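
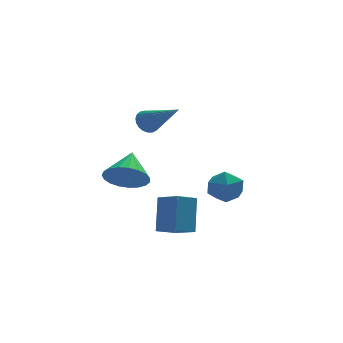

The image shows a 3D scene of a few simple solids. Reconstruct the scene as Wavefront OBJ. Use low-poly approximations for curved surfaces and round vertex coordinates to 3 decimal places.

v 0.276 -0.871 -2.138
v 1.071 -0.399 -2.168
v 0.909 -1.881 -1.232
v 1.704 -1.409 -1.262
v 0.972 -1.052 -0.825
v 0.58 -0.428 -1.384
v 1.4 -1.852 -2.016
v 1.008 -1.228 -2.575
v 1.766 -1.006 -2.093
v 1.501 -0.511 -1.357
v 0.479 -1.769 -2.043
v 0.214 -1.274 -1.307
v -2.223 -0.404 2.121
v -1.863 -0.542 1.636
v -1.157 -1.836 3.319
v -1.731 -0.351 1.747
v -1.685 -0.168 1.923
v -1.731 -0.027 2.134
v -1.862 0.049 2.342
v -2.056 0.047 2.512
v -2.279 -0.033 2.615
v -2.492 -0.177 2.632
v -2.658 -0.36 2.561
v -2.75 -0.551 2.414
v -2.75 -0.717 2.216
v -2.659 -0.828 2.002
v -2.493 -0.866 1.808
v -2.28 -0.824 1.669
v -2.057 -0.71 1.608
v -2.286 -2.638 -3.292
v -2.031 -1.712 -1.782
v -1.386 -2.225 -3.697
v -1.13 -1.299 -2.187
v -1.63 -3.601 -2.813
v -1.374 -2.675 -1.303
v -0.729 -3.188 -3.218
v -0.474 -2.262 -1.708
v -3.163 -0.495 -1.069
v -2.752 -1.146 -0.37
v -2.677 0.775 -0.171
v -2.42 -1.083 -0.64
v -2.217 -0.918 -0.984
v -2.177 -0.68 -1.343
v -2.308 -0.41 -1.654
v -2.587 -0.155 -1.864
v -2.965 0.042 -1.937
v -3.378 0.145 -1.859
v -3.754 0.138 -1.645
v -4.027 0.021 -1.331
v -4.151 -0.185 -0.972
v -4.105 -0.445 -0.629
v -3.895 -0.714 -0.362
v -3.559 -0.944 -0.218
v -3.155 -1.097 -0.22
f 1 12 6
f 1 6 2
f 1 2 8
f 1 8 11
f 1 11 12
f 2 6 10
f 6 12 5
f 12 11 3
f 11 8 7
f 8 2 9
f 4 10 5
f 4 5 3
f 4 3 7
f 4 7 9
f 4 9 10
f 5 10 6
f 3 5 12
f 7 3 11
f 9 7 8
f 10 9 2
f 14 13 16
f 14 16 15
f 16 13 17
f 16 17 15
f 17 13 18
f 17 18 15
f 18 13 19
f 18 19 15
f 19 13 20
f 19 20 15
f 20 13 21
f 20 21 15
f 21 13 22
f 21 22 15
f 22 13 23
f 22 23 15
f 23 13 24
f 23 24 15
f 24 13 25
f 24 25 15
f 25 13 26
f 25 26 15
f 26 13 27
f 26 27 15
f 27 13 28
f 27 28 15
f 28 13 29
f 28 29 15
f 29 13 14
f 29 14 15
f 31 33 30
f 34 31 30
f 30 33 32
f 32 34 30
f 31 37 33
f 35 31 34
f 35 37 31
f 33 37 32
f 36 34 32
f 32 37 36
f 36 35 34
f 37 35 36
f 39 38 41
f 39 41 40
f 41 38 42
f 41 42 40
f 42 38 43
f 42 43 40
f 43 38 44
f 43 44 40
f 44 38 45
f 44 45 40
f 45 38 46
f 45 46 40
f 46 38 47
f 46 47 40
f 47 38 48
f 47 48 40
f 48 38 49
f 48 49 40
f 49 38 50
f 49 50 40
f 50 38 51
f 50 51 40
f 51 38 52
f 51 52 40
f 52 38 53
f 52 53 40
f 53 38 54
f 53 54 40
f 54 38 39
f 54 39 40



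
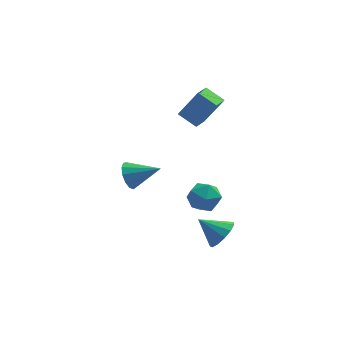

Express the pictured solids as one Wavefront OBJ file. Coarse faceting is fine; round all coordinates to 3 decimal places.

v -1.709 -0.273 -1.447
v -1.285 0.158 -2.206
v 0.069 -0.587 -0.633
v -1.383 0.552 -1.84
v -1.584 0.684 -1.349
v -1.825 0.512 -0.89
v -2.029 0.091 -0.607
v -2.131 -0.446 -0.591
v -2.099 -0.928 -0.847
v -1.943 -1.202 -1.294
v -1.712 -1.181 -1.789
v -1.481 -0.872 -2.175
v -1.321 -0.373 -2.331
v 2.23 2.892 0.363
v 1.19 3.564 1.016
v 2.767 4.127 -0.055
v 1.727 4.8 0.599
v 3.393 2.98 2.121
v 2.353 3.653 2.775
v 3.93 4.216 1.704
v 2.89 4.888 2.357
v 1.579 0.224 -3.818
v 2.531 0.798 -4.096
v 2.609 -1.098 -3.024
v 3.561 -0.524 -3.302
v 2.85 -0.104 -2.507
v 2.213 0.713 -2.998
v 2.927 -1.013 -4.122
v 2.29 -0.196 -4.613
v 3.364 0.034 -4.284
v 3.316 0.596 -3.286
v 1.824 -0.896 -3.834
v 1.776 -0.334 -2.836
v 3.399 -3.641 -4.041
v 3.835 -4.195 -3.251
v 2.081 -3.219 -3.019
v 4.049 -3.64 -3.204
v 4.056 -3.084 -3.424
v 3.855 -2.705 -3.839
v 3.508 -2.624 -4.319
v 3.127 -2.865 -4.711
v 2.832 -3.352 -4.89
v 2.717 -3.931 -4.799
v 2.818 -4.418 -4.469
v 3.104 -4.658 -4.002
v 3.483 -4.575 -3.548
f 2 1 4
f 2 4 3
f 4 1 5
f 4 5 3
f 5 1 6
f 5 6 3
f 6 1 7
f 6 7 3
f 7 1 8
f 7 8 3
f 8 1 9
f 8 9 3
f 9 1 10
f 9 10 3
f 10 1 11
f 10 11 3
f 11 1 12
f 11 12 3
f 12 1 13
f 12 13 3
f 13 1 2
f 13 2 3
f 15 17 14
f 18 15 14
f 14 17 16
f 16 18 14
f 15 21 17
f 19 15 18
f 19 21 15
f 17 21 16
f 20 18 16
f 16 21 20
f 20 19 18
f 21 19 20
f 22 33 27
f 22 27 23
f 22 23 29
f 22 29 32
f 22 32 33
f 23 27 31
f 27 33 26
f 33 32 24
f 32 29 28
f 29 23 30
f 25 31 26
f 25 26 24
f 25 24 28
f 25 28 30
f 25 30 31
f 26 31 27
f 24 26 33
f 28 24 32
f 30 28 29
f 31 30 23
f 35 34 37
f 35 37 36
f 37 34 38
f 37 38 36
f 38 34 39
f 38 39 36
f 39 34 40
f 39 40 36
f 40 34 41
f 40 41 36
f 41 34 42
f 41 42 36
f 42 34 43
f 42 43 36
f 43 34 44
f 43 44 36
f 44 34 45
f 44 45 36
f 45 34 46
f 45 46 36
f 46 34 35
f 46 35 36



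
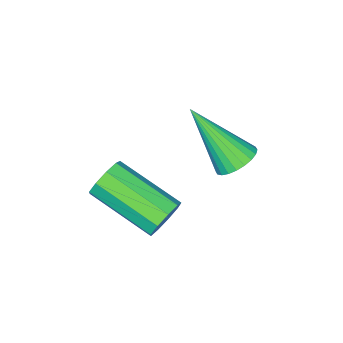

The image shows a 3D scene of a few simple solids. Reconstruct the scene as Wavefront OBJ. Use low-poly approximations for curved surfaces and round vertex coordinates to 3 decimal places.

v -3.591 -1.566 3.108
v -3.177 -1.932 2.746
v -3.329 -2.894 4.752
v -3.015 -1.764 2.855
v -2.94 -1.567 3.003
v -2.964 -1.369 3.166
v -3.084 -1.202 3.321
v -3.281 -1.09 3.443
v -3.526 -1.05 3.514
v -3.78 -1.089 3.523
v -4.006 -1.201 3.469
v -4.168 -1.368 3.36
v -4.243 -1.565 3.212
v -4.219 -1.763 3.049
v -4.099 -1.931 2.894
v -3.902 -2.043 2.772
v -3.657 -2.082 2.702
v -3.403 -2.043 2.692
v -0.687 -1.683 2.931
v -0.268 -1.83 2.484
v -0.133 -3.684 3.222
v -0.553 -3.537 3.669
v -0.065 -1.677 2.832
v 0.07 -3.531 3.57
v -0.153 -1.527 3.226
v -0.018 -3.38 3.964
v -0.491 -1.449 3.482
v -0.356 -3.303 4.22
v -0.921 -1.481 3.48
v -0.786 -3.335 4.218
v -1.242 -1.608 3.221
v -1.107 -3.462 3.959
v -1.303 -1.769 2.826
v -1.168 -3.623 3.565
v -1.076 -1.891 2.48
v -0.941 -3.745 3.219
v -0.667 -1.915 2.345
v -0.532 -3.769 3.084
f 2 1 4
f 2 4 3
f 4 1 5
f 4 5 3
f 5 1 6
f 5 6 3
f 6 1 7
f 6 7 3
f 7 1 8
f 7 8 3
f 8 1 9
f 8 9 3
f 9 1 10
f 9 10 3
f 10 1 11
f 10 11 3
f 11 1 12
f 11 12 3
f 12 1 13
f 12 13 3
f 13 1 14
f 13 14 3
f 14 1 15
f 14 15 3
f 15 1 16
f 15 16 3
f 16 1 17
f 16 17 3
f 17 1 18
f 17 18 3
f 18 1 2
f 18 2 3
f 20 19 23
f 20 23 21
f 21 23 24
f 21 24 22
f 23 19 25
f 23 25 24
f 24 25 26
f 24 26 22
f 25 19 27
f 25 27 26
f 26 27 28
f 26 28 22
f 27 19 29
f 27 29 28
f 28 29 30
f 28 30 22
f 29 19 31
f 29 31 30
f 30 31 32
f 30 32 22
f 31 19 33
f 31 33 32
f 32 33 34
f 32 34 22
f 33 19 35
f 33 35 34
f 34 35 36
f 34 36 22
f 35 19 37
f 35 37 36
f 36 37 38
f 36 38 22
f 37 19 20
f 37 20 38
f 38 20 21
f 38 21 22



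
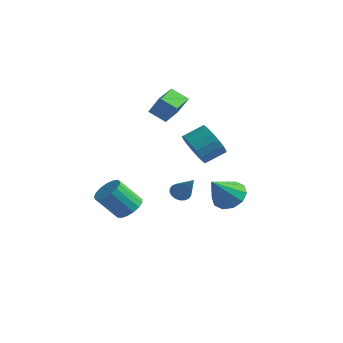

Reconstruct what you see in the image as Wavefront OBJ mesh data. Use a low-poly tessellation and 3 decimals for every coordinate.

v -3.426 2.525 2.591
v -4.367 2.215 3.194
v -3.775 3.932 2.771
v -4.716 3.621 3.374
v -2.684 2.559 3.766
v -3.625 2.248 4.369
v -3.033 3.965 3.946
v -3.974 3.655 4.549
v 0.037 0.638 2.158
v 0.79 -0.029 2.522
v 1.376 0.975 3.147
v 0.623 1.642 2.782
v 0.979 0.138 2.077
v 1.566 1.142 2.702
v 0.953 0.419 1.65
v 1.539 1.423 2.275
v 0.716 0.751 1.339
v 1.303 1.754 1.964
v 0.325 1.056 1.216
v 0.911 2.06 1.841
v -0.133 1.266 1.308
v 0.453 2.27 1.933
v -0.552 1.332 1.595
v 0.034 2.336 2.22
v -0.836 1.239 2.011
v -0.25 2.243 2.636
v -0.92 1.008 2.461
v -0.334 2.012 3.086
v -0.785 0.693 2.841
v -0.198 1.697 3.466
v -0.461 0.365 3.064
v 0.125 1.369 3.689
v -0.024 0.099 3.08
v 0.563 1.103 3.705
v 0.428 -0.043 2.884
v 1.014 0.961 3.509
v 2.701 -3.587 1.455
v 3.093 -3.729 1.067
v 3.859 -3.973 2.765
v 3.136 -3.481 1.102
v 3.092 -3.255 1.207
v 2.971 -3.094 1.362
v 2.797 -3.031 1.535
v 2.603 -3.078 1.692
v 2.429 -3.226 1.802
v 2.309 -3.445 1.844
v 2.266 -3.693 1.808
v 2.31 -3.919 1.703
v 2.431 -4.08 1.549
v 2.606 -4.143 1.376
v 2.799 -4.096 1.219
v 2.973 -3.948 1.108
v 0.729 2.76 -1.74
v 1.202 3.409 -1.096
v 0.631 1.36 -0.26
v 0.575 3.505 -1.046
v 0.006 3.317 -1.261
v -0.286 2.916 -1.66
v -0.192 2.455 -2.089
v 0.255 2.111 -2.385
v 0.882 2.015 -2.435
v 1.451 2.203 -2.219
v 1.743 2.604 -1.821
v 1.649 3.065 -1.392
v -1.344 -2.771 -1.234
v -0.572 -2.919 -0.886
v -1.343 -3.736 0.481
v -2.116 -3.589 0.134
v -0.682 -2.554 -0.73
v -1.453 -3.372 0.637
v -0.943 -2.239 -0.69
v -1.715 -3.057 0.678
v -1.297 -2.046 -0.774
v -2.069 -2.864 0.594
v -1.662 -2.019 -0.963
v -2.433 -2.837 0.404
v -1.953 -2.164 -1.215
v -2.725 -2.982 0.153
v -2.106 -2.449 -1.47
v -2.877 -3.266 -0.103
v -2.083 -2.807 -1.672
v -2.855 -3.624 -0.305
v -1.892 -3.157 -1.773
v -2.663 -3.974 -0.406
v -1.575 -3.419 -1.751
v -2.346 -4.236 -0.383
v -1.205 -3.532 -1.61
v -1.977 -4.349 -0.243
v -0.867 -3.471 -1.383
v -1.639 -4.289 -0.015
v -0.639 -3.25 -1.122
v -1.41 -4.067 0.246
f 2 4 1
f 5 2 1
f 1 4 3
f 3 5 1
f 2 8 4
f 6 2 5
f 6 8 2
f 4 8 3
f 7 5 3
f 3 8 7
f 7 6 5
f 8 6 7
f 10 9 13
f 10 13 11
f 11 13 14
f 11 14 12
f 13 9 15
f 13 15 14
f 14 15 16
f 14 16 12
f 15 9 17
f 15 17 16
f 16 17 18
f 16 18 12
f 17 9 19
f 17 19 18
f 18 19 20
f 18 20 12
f 19 9 21
f 19 21 20
f 20 21 22
f 20 22 12
f 21 9 23
f 21 23 22
f 22 23 24
f 22 24 12
f 23 9 25
f 23 25 24
f 24 25 26
f 24 26 12
f 25 9 27
f 25 27 26
f 26 27 28
f 26 28 12
f 27 9 29
f 27 29 28
f 28 29 30
f 28 30 12
f 29 9 31
f 29 31 30
f 30 31 32
f 30 32 12
f 31 9 33
f 31 33 32
f 32 33 34
f 32 34 12
f 33 9 35
f 33 35 34
f 34 35 36
f 34 36 12
f 35 9 10
f 35 10 36
f 36 10 11
f 36 11 12
f 38 37 40
f 38 40 39
f 40 37 41
f 40 41 39
f 41 37 42
f 41 42 39
f 42 37 43
f 42 43 39
f 43 37 44
f 43 44 39
f 44 37 45
f 44 45 39
f 45 37 46
f 45 46 39
f 46 37 47
f 46 47 39
f 47 37 48
f 47 48 39
f 48 37 49
f 48 49 39
f 49 37 50
f 49 50 39
f 50 37 51
f 50 51 39
f 51 37 52
f 51 52 39
f 52 37 38
f 52 38 39
f 54 53 56
f 54 56 55
f 56 53 57
f 56 57 55
f 57 53 58
f 57 58 55
f 58 53 59
f 58 59 55
f 59 53 60
f 59 60 55
f 60 53 61
f 60 61 55
f 61 53 62
f 61 62 55
f 62 53 63
f 62 63 55
f 63 53 64
f 63 64 55
f 64 53 54
f 64 54 55
f 66 65 69
f 66 69 67
f 67 69 70
f 67 70 68
f 69 65 71
f 69 71 70
f 70 71 72
f 70 72 68
f 71 65 73
f 71 73 72
f 72 73 74
f 72 74 68
f 73 65 75
f 73 75 74
f 74 75 76
f 74 76 68
f 75 65 77
f 75 77 76
f 76 77 78
f 76 78 68
f 77 65 79
f 77 79 78
f 78 79 80
f 78 80 68
f 79 65 81
f 79 81 80
f 80 81 82
f 80 82 68
f 81 65 83
f 81 83 82
f 82 83 84
f 82 84 68
f 83 65 85
f 83 85 84
f 84 85 86
f 84 86 68
f 85 65 87
f 85 87 86
f 86 87 88
f 86 88 68
f 87 65 89
f 87 89 88
f 88 89 90
f 88 90 68
f 89 65 91
f 89 91 90
f 90 91 92
f 90 92 68
f 91 65 66
f 91 66 92
f 92 66 67
f 92 67 68



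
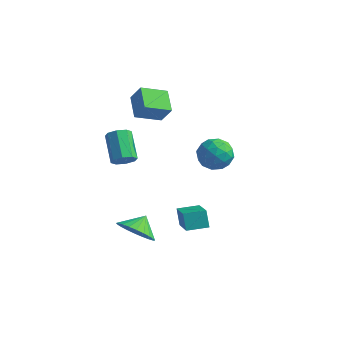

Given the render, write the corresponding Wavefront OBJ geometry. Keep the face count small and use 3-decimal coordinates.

v -0.416 2.875 1.051
v 0.458 3.309 0.895
v -0.238 2.031 -0.295
v 0.636 2.465 -0.451
v 0.528 1.828 0.296
v 0.417 2.35 1.129
v -0.197 2.99 -0.529
v -0.308 3.512 0.304
v 0.593 3.38 -0.082
v 1.041 2.662 0.428
v -0.821 2.678 0.172
v -0.373 1.96 0.682
v 0.005 3.166 1.091
v 0.215 2.174 -0.491
v 0.151 1.799 -0.052
v 0.665 2.054 -0.144
v -0.019 2.602 1.229
v 0.495 2.858 1.137
v 0.536 1.987 0.785
v -0.275 2.482 -0.537
v 0.239 2.738 -0.629
v -0.445 3.286 0.744
v 0.069 3.541 0.652
v -0.316 3.353 -0.185
v 0.598 3.463 0.425
v 0.703 2.967 -0.366
v 0.213 3.276 -0.411
v 0.148 3.583 0.078
v 0.862 3.041 0.725
v 0.967 2.545 -0.066
v 0.903 2.17 0.373
v 0.838 2.477 0.862
v 0.941 3.083 0.151
v -0.747 2.795 0.666
v -0.642 2.299 -0.125
v -0.618 2.863 -0.262
v -0.683 3.17 0.227
v -0.483 2.373 0.966
v -0.378 1.877 0.175
v 0.072 1.757 0.522
v 0.007 2.064 1.011
v -0.721 2.257 0.449
v -0.365 -3.726 -1.213
v 0.663 -3.741 -1.278
v -0.315 -2.894 -0.607
v 0.568 -3.508 -1.591
v 0.331 -3.307 -1.846
v -0.012 -3.171 -2.005
v -0.409 -3.118 -2.043
v -0.799 -3.159 -1.955
v -1.123 -3.285 -1.754
v -1.332 -3.479 -1.471
v -1.393 -3.71 -1.148
v -1.298 -3.944 -0.835
v -1.062 -4.144 -0.579
v -0.719 -4.281 -0.42
v -0.322 -4.333 -0.382
v 0.068 -4.293 -0.47
v 0.392 -4.166 -0.671
v 0.601 -3.973 -0.955
v -1.299 -3.177 3.155
v -0.853 -3.16 3.6
v -1.795 -2.207 4.509
v -2.241 -2.223 4.065
v -0.805 -2.805 3.278
v -1.747 -1.852 4.187
v -1.046 -2.668 2.883
v -1.989 -1.714 3.792
v -1.435 -2.829 2.649
v -2.378 -1.875 3.558
v -1.745 -3.193 2.711
v -2.687 -2.24 3.62
v -1.793 -3.548 3.033
v -2.735 -2.595 3.942
v -1.551 -3.686 3.428
v -2.494 -2.732 4.337
v -1.162 -3.525 3.662
v -2.105 -2.571 4.571
v 1.666 -3.106 -0.233
v 2.785 -4.353 0.784
v 1.302 -2.785 0.56
v 2.421 -4.032 1.578
v 2.439 -2.368 -0.178
v 3.558 -3.615 0.84
v 2.075 -2.047 0.616
v 3.194 -3.294 1.633
v -3.171 0.538 3.114
v -2.589 0.56 4.047
v -4.018 1.502 3.618
v -3.437 1.525 4.552
v -2.303 1.595 2.548
v -1.722 1.618 3.482
v -3.151 2.56 3.053
v -2.569 2.582 3.986
f 1 38 17
f 38 12 41
f 17 41 6
f 38 41 17
f 1 17 13
f 17 6 18
f 13 18 2
f 17 18 13
f 1 13 22
f 13 2 23
f 22 23 8
f 13 23 22
f 1 22 34
f 22 8 37
f 34 37 11
f 22 37 34
f 1 34 38
f 34 11 42
f 38 42 12
f 34 42 38
f 2 18 29
f 18 6 32
f 29 32 10
f 18 32 29
f 6 41 19
f 41 12 40
f 19 40 5
f 41 40 19
f 12 42 39
f 42 11 35
f 39 35 3
f 42 35 39
f 11 37 36
f 37 8 24
f 36 24 7
f 37 24 36
f 8 23 28
f 23 2 25
f 28 25 9
f 23 25 28
f 4 30 16
f 30 10 31
f 16 31 5
f 30 31 16
f 4 16 14
f 16 5 15
f 14 15 3
f 16 15 14
f 4 14 21
f 14 3 20
f 21 20 7
f 14 20 21
f 4 21 26
f 21 7 27
f 26 27 9
f 21 27 26
f 4 26 30
f 26 9 33
f 30 33 10
f 26 33 30
f 5 31 19
f 31 10 32
f 19 32 6
f 31 32 19
f 3 15 39
f 15 5 40
f 39 40 12
f 15 40 39
f 7 20 36
f 20 3 35
f 36 35 11
f 20 35 36
f 9 27 28
f 27 7 24
f 28 24 8
f 27 24 28
f 10 33 29
f 33 9 25
f 29 25 2
f 33 25 29
f 44 43 46
f 44 46 45
f 46 43 47
f 46 47 45
f 47 43 48
f 47 48 45
f 48 43 49
f 48 49 45
f 49 43 50
f 49 50 45
f 50 43 51
f 50 51 45
f 51 43 52
f 51 52 45
f 52 43 53
f 52 53 45
f 53 43 54
f 53 54 45
f 54 43 55
f 54 55 45
f 55 43 56
f 55 56 45
f 56 43 57
f 56 57 45
f 57 43 58
f 57 58 45
f 58 43 59
f 58 59 45
f 59 43 60
f 59 60 45
f 60 43 44
f 60 44 45
f 62 61 65
f 62 65 63
f 63 65 66
f 63 66 64
f 65 61 67
f 65 67 66
f 66 67 68
f 66 68 64
f 67 61 69
f 67 69 68
f 68 69 70
f 68 70 64
f 69 61 71
f 69 71 70
f 70 71 72
f 70 72 64
f 71 61 73
f 71 73 72
f 72 73 74
f 72 74 64
f 73 61 75
f 73 75 74
f 74 75 76
f 74 76 64
f 75 61 77
f 75 77 76
f 76 77 78
f 76 78 64
f 77 61 62
f 77 62 78
f 78 62 63
f 78 63 64
f 80 82 79
f 83 80 79
f 79 82 81
f 81 83 79
f 80 86 82
f 84 80 83
f 84 86 80
f 82 86 81
f 85 83 81
f 81 86 85
f 85 84 83
f 86 84 85
f 88 90 87
f 91 88 87
f 87 90 89
f 89 91 87
f 88 94 90
f 92 88 91
f 92 94 88
f 90 94 89
f 93 91 89
f 89 94 93
f 93 92 91
f 94 92 93



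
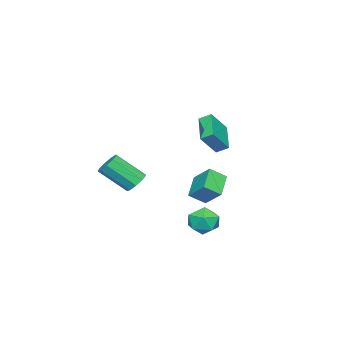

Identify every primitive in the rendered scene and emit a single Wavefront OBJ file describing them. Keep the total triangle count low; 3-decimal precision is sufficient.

v 2.048 2.708 1.993
v 2.353 3.787 2.928
v 1.459 3.414 1.371
v 1.764 4.493 2.306
v 3.296 3.047 1.194
v 3.601 4.126 2.129
v 2.707 3.753 0.572
v 3.012 4.832 1.507
v -0.394 -2.195 -0.168
v 0.031 -2.556 -0.727
v 0.64 -4.065 0.708
v 0.214 -3.705 1.268
v 0.335 -2.19 -0.471
v 0.944 -3.699 0.964
v 0.298 -1.826 -0.073
v 0.906 -3.336 1.362
v -0.063 -1.635 0.281
v 0.545 -3.145 1.716
v -0.579 -1.707 0.425
v 0.029 -3.216 1.86
v -1.009 -2.006 0.291
v -0.4 -3.516 1.727
v -1.151 -2.395 -0.057
v -0.542 -3.904 1.379
v -0.938 -2.689 -0.457
v -0.33 -4.199 0.979
v -0.472 -2.753 -0.722
v 0.137 -4.263 0.714
v 2.14 3.971 -0.301
v 2.858 4.638 -0.176
v 3.182 2.982 -1.004
v 3.9 3.649 -0.879
v 3.517 3.183 -0.096
v 2.873 3.794 0.338
v 3.167 3.826 -1.518
v 2.523 4.437 -1.084
v 3.493 4.549 -0.928
v 3.709 4.152 -0.049
v 2.331 3.468 -1.131
v 2.547 3.071 -0.252
v -4.488 0.449 2.859
v -4.677 1.147 3.265
v -2.938 1.388 1.966
v -3.128 2.086 2.372
v -3.492 -0.006 4.108
v -3.682 0.692 4.514
v -1.943 0.933 3.215
v -2.132 1.631 3.621
f 2 4 1
f 5 2 1
f 1 4 3
f 3 5 1
f 2 8 4
f 6 2 5
f 6 8 2
f 4 8 3
f 7 5 3
f 3 8 7
f 7 6 5
f 8 6 7
f 10 9 13
f 10 13 11
f 11 13 14
f 11 14 12
f 13 9 15
f 13 15 14
f 14 15 16
f 14 16 12
f 15 9 17
f 15 17 16
f 16 17 18
f 16 18 12
f 17 9 19
f 17 19 18
f 18 19 20
f 18 20 12
f 19 9 21
f 19 21 20
f 20 21 22
f 20 22 12
f 21 9 23
f 21 23 22
f 22 23 24
f 22 24 12
f 23 9 25
f 23 25 24
f 24 25 26
f 24 26 12
f 25 9 27
f 25 27 26
f 26 27 28
f 26 28 12
f 27 9 10
f 27 10 28
f 28 10 11
f 28 11 12
f 29 40 34
f 29 34 30
f 29 30 36
f 29 36 39
f 29 39 40
f 30 34 38
f 34 40 33
f 40 39 31
f 39 36 35
f 36 30 37
f 32 38 33
f 32 33 31
f 32 31 35
f 32 35 37
f 32 37 38
f 33 38 34
f 31 33 40
f 35 31 39
f 37 35 36
f 38 37 30
f 42 44 41
f 45 42 41
f 41 44 43
f 43 45 41
f 42 48 44
f 46 42 45
f 46 48 42
f 44 48 43
f 47 45 43
f 43 48 47
f 47 46 45
f 48 46 47



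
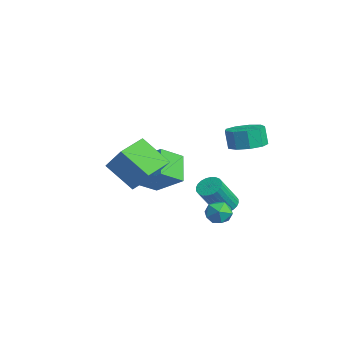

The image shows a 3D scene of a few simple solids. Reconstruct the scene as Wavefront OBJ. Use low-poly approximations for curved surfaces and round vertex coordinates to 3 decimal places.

v -3.546 0.641 -3.168
v -3.17 -0.649 -2.376
v -4.834 1.005 -1.965
v -4.458 -0.285 -1.172
v -2.242 1.685 -2.088
v -1.866 0.395 -1.295
v -3.53 2.049 -0.884
v -3.154 0.759 -0.092
v 2.703 2.509 -2.845
v 3.148 2.565 -2.197
v 2.132 1.475 -2.363
v 2.577 1.531 -1.715
v 2.021 2.071 -1.859
v 2.374 2.71 -2.157
v 2.906 1.33 -2.403
v 3.259 1.969 -2.701
v 3.274 1.836 -1.924
v 2.727 2.294 -1.587
v 2.553 1.746 -2.973
v 2.006 2.204 -2.636
v -1.467 3.682 -3.626
v -0.787 3.88 -3.759
v -0.154 2.795 -2.126
v -0.833 2.598 -1.994
v -0.872 4.087 -3.588
v -0.239 3.002 -1.956
v -1.048 4.232 -3.424
v -0.414 3.147 -1.791
v -1.287 4.293 -3.29
v -0.653 3.208 -1.658
v -1.554 4.262 -3.208
v -0.92 3.177 -1.575
v -1.807 4.142 -3.189
v -1.173 3.057 -1.556
v -2.009 3.952 -3.237
v -1.375 2.867 -1.604
v -2.128 3.722 -3.344
v -1.494 2.637 -1.711
v -2.146 3.485 -3.494
v -1.513 2.4 -1.861
v -2.061 3.278 -3.664
v -1.428 2.193 -2.032
v -1.886 3.133 -3.829
v -1.252 2.048 -2.196
v -1.647 3.072 -3.962
v -1.013 1.987 -2.33
v -1.38 3.103 -4.045
v -0.746 2.018 -2.412
v -1.127 3.223 -4.064
v -0.493 2.138 -2.431
v -0.925 3.413 -4.016
v -0.291 2.328 -2.383
v -0.806 3.643 -3.909
v -0.172 2.558 -2.276
v -0.488 -0.337 -0.803
v -1.511 -1.424 0.512
v 0.957 0.078 0.664
v -0.067 -1.01 1.979
v 0.327 -1.63 -1.239
v -0.697 -2.718 0.076
v 1.771 -1.216 0.228
v 0.748 -2.303 1.543
v 2.491 3.501 1.959
v 3.1 2.735 2.01
v 2.879 2.633 3.093
v 2.269 3.399 3.041
v 3.434 3.303 2.133
v 3.213 3.201 3.215
v 3.328 3.964 2.173
v 3.106 3.861 3.256
v 2.829 4.408 2.113
v 2.608 4.305 3.196
v 2.172 4.428 1.981
v 1.951 4.325 3.064
v 1.664 4.014 1.838
v 1.443 3.912 2.921
v 1.543 3.361 1.752
v 1.322 3.258 2.835
v 1.865 2.773 1.762
v 1.644 2.67 2.845
v 2.48 2.526 1.864
v 2.259 2.423 2.947
f 2 4 1
f 5 2 1
f 1 4 3
f 3 5 1
f 2 8 4
f 6 2 5
f 6 8 2
f 4 8 3
f 7 5 3
f 3 8 7
f 7 6 5
f 8 6 7
f 9 20 14
f 9 14 10
f 9 10 16
f 9 16 19
f 9 19 20
f 10 14 18
f 14 20 13
f 20 19 11
f 19 16 15
f 16 10 17
f 12 18 13
f 12 13 11
f 12 11 15
f 12 15 17
f 12 17 18
f 13 18 14
f 11 13 20
f 15 11 19
f 17 15 16
f 18 17 10
f 22 21 25
f 22 25 23
f 23 25 26
f 23 26 24
f 25 21 27
f 25 27 26
f 26 27 28
f 26 28 24
f 27 21 29
f 27 29 28
f 28 29 30
f 28 30 24
f 29 21 31
f 29 31 30
f 30 31 32
f 30 32 24
f 31 21 33
f 31 33 32
f 32 33 34
f 32 34 24
f 33 21 35
f 33 35 34
f 34 35 36
f 34 36 24
f 35 21 37
f 35 37 36
f 36 37 38
f 36 38 24
f 37 21 39
f 37 39 38
f 38 39 40
f 38 40 24
f 39 21 41
f 39 41 40
f 40 41 42
f 40 42 24
f 41 21 43
f 41 43 42
f 42 43 44
f 42 44 24
f 43 21 45
f 43 45 44
f 44 45 46
f 44 46 24
f 45 21 47
f 45 47 46
f 46 47 48
f 46 48 24
f 47 21 49
f 47 49 48
f 48 49 50
f 48 50 24
f 49 21 51
f 49 51 50
f 50 51 52
f 50 52 24
f 51 21 53
f 51 53 52
f 52 53 54
f 52 54 24
f 53 21 22
f 53 22 54
f 54 22 23
f 54 23 24
f 56 58 55
f 59 56 55
f 55 58 57
f 57 59 55
f 56 62 58
f 60 56 59
f 60 62 56
f 58 62 57
f 61 59 57
f 57 62 61
f 61 60 59
f 62 60 61
f 64 63 67
f 64 67 65
f 65 67 68
f 65 68 66
f 67 63 69
f 67 69 68
f 68 69 70
f 68 70 66
f 69 63 71
f 69 71 70
f 70 71 72
f 70 72 66
f 71 63 73
f 71 73 72
f 72 73 74
f 72 74 66
f 73 63 75
f 73 75 74
f 74 75 76
f 74 76 66
f 75 63 77
f 75 77 76
f 76 77 78
f 76 78 66
f 77 63 79
f 77 79 78
f 78 79 80
f 78 80 66
f 79 63 81
f 79 81 80
f 80 81 82
f 80 82 66
f 81 63 64
f 81 64 82
f 82 64 65
f 82 65 66



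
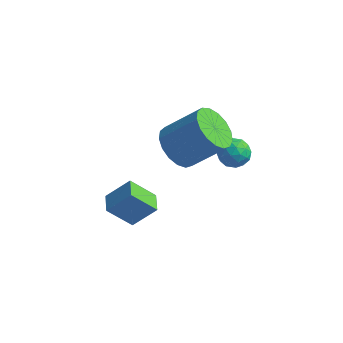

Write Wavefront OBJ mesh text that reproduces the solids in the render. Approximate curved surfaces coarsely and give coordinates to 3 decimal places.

v 3.268 0.771 1.528
v 3.719 0.186 1.631
v 2.341 0.134 1.969
v 2.792 -0.451 2.072
v 2.873 0.16 2.492
v 3.445 0.554 2.22
v 2.615 -0.234 1.38
v 3.187 0.16 1.108
v 3.316 -0.435 1.539
v 3.475 -0.192 2.227
v 2.585 0.512 1.373
v 2.744 0.755 2.061
v 3.575 0.535 1.541
v 2.485 -0.215 2.059
v 2.532 0.145 2.306
v 2.798 -0.199 2.367
v 3.414 0.751 1.887
v 3.679 0.407 1.948
v 3.182 0.392 2.454
v 2.381 -0.087 1.652
v 2.646 -0.431 1.713
v 3.262 0.519 1.233
v 3.528 0.175 1.294
v 2.878 -0.072 1.146
v 3.603 -0.175 1.548
v 3.058 -0.549 1.806
v 2.954 -0.422 1.4
v 3.29 -0.19 1.24
v 3.697 -0.032 1.952
v 3.152 -0.406 2.211
v 3.199 -0.047 2.458
v 3.536 0.185 2.298
v 3.459 -0.397 1.898
v 2.908 0.726 1.389
v 2.363 0.352 1.648
v 2.524 0.135 1.302
v 2.861 0.367 1.142
v 3.002 0.869 1.794
v 2.457 0.495 2.052
v 2.77 0.51 2.36
v 3.106 0.742 2.2
v 2.601 0.717 1.702
v -1.197 -2.998 -1.27
v -0.329 -2.452 -0.274
v -1.68 -2.18 -1.297
v -0.811 -1.634 -0.301
v -0.269 -2.486 -2.359
v 0.6 -1.94 -1.363
v -0.751 -1.668 -2.386
v 0.117 -1.122 -1.39
v 1.003 -0.945 2.263
v 1.679 -0.676 1.479
v 3.053 -0.067 2.872
v 2.377 -0.335 3.657
v 1.408 -0.249 1.559
v 2.783 0.361 2.952
v 1.045 0.019 1.8
v 2.419 0.629 3.194
v 0.671 0.066 2.148
v 2.046 0.676 3.541
v 0.374 -0.118 2.522
v 1.749 0.491 3.915
v 0.221 -0.492 2.836
v 1.595 0.117 4.23
v 0.247 -0.97 3.02
v 1.621 -0.36 4.413
v 0.446 -1.441 3.03
v 1.82 -0.832 4.423
v 0.772 -1.799 2.864
v 2.147 -1.19 4.258
v 1.152 -1.962 2.561
v 2.526 -1.352 3.955
v 1.497 -1.891 2.19
v 2.872 -1.281 3.583
v 1.729 -1.603 1.835
v 3.104 -0.994 3.228
v 1.795 -1.165 1.578
v 3.169 -0.555 2.972
f 1 38 17
f 38 12 41
f 17 41 6
f 38 41 17
f 1 17 13
f 17 6 18
f 13 18 2
f 17 18 13
f 1 13 22
f 13 2 23
f 22 23 8
f 13 23 22
f 1 22 34
f 22 8 37
f 34 37 11
f 22 37 34
f 1 34 38
f 34 11 42
f 38 42 12
f 34 42 38
f 2 18 29
f 18 6 32
f 29 32 10
f 18 32 29
f 6 41 19
f 41 12 40
f 19 40 5
f 41 40 19
f 12 42 39
f 42 11 35
f 39 35 3
f 42 35 39
f 11 37 36
f 37 8 24
f 36 24 7
f 37 24 36
f 8 23 28
f 23 2 25
f 28 25 9
f 23 25 28
f 4 30 16
f 30 10 31
f 16 31 5
f 30 31 16
f 4 16 14
f 16 5 15
f 14 15 3
f 16 15 14
f 4 14 21
f 14 3 20
f 21 20 7
f 14 20 21
f 4 21 26
f 21 7 27
f 26 27 9
f 21 27 26
f 4 26 30
f 26 9 33
f 30 33 10
f 26 33 30
f 5 31 19
f 31 10 32
f 19 32 6
f 31 32 19
f 3 15 39
f 15 5 40
f 39 40 12
f 15 40 39
f 7 20 36
f 20 3 35
f 36 35 11
f 20 35 36
f 9 27 28
f 27 7 24
f 28 24 8
f 27 24 28
f 10 33 29
f 33 9 25
f 29 25 2
f 33 25 29
f 44 46 43
f 47 44 43
f 43 46 45
f 45 47 43
f 44 50 46
f 48 44 47
f 48 50 44
f 46 50 45
f 49 47 45
f 45 50 49
f 49 48 47
f 50 48 49
f 52 51 55
f 52 55 53
f 53 55 56
f 53 56 54
f 55 51 57
f 55 57 56
f 56 57 58
f 56 58 54
f 57 51 59
f 57 59 58
f 58 59 60
f 58 60 54
f 59 51 61
f 59 61 60
f 60 61 62
f 60 62 54
f 61 51 63
f 61 63 62
f 62 63 64
f 62 64 54
f 63 51 65
f 63 65 64
f 64 65 66
f 64 66 54
f 65 51 67
f 65 67 66
f 66 67 68
f 66 68 54
f 67 51 69
f 67 69 68
f 68 69 70
f 68 70 54
f 69 51 71
f 69 71 70
f 70 71 72
f 70 72 54
f 71 51 73
f 71 73 72
f 72 73 74
f 72 74 54
f 73 51 75
f 73 75 74
f 74 75 76
f 74 76 54
f 75 51 77
f 75 77 76
f 76 77 78
f 76 78 54
f 77 51 52
f 77 52 78
f 78 52 53
f 78 53 54



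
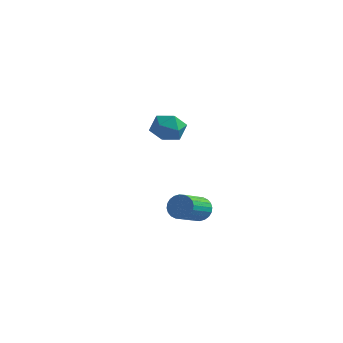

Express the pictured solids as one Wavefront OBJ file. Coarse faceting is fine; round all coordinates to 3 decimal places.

v 4.004 -2.654 1.15
v 4.285 -2.446 1.662
v 4.257 -3.738 2.202
v 3.976 -3.946 1.69
v 4.052 -2.417 1.721
v 4.024 -3.708 2.26
v 3.812 -2.423 1.693
v 3.784 -3.715 2.232
v 3.601 -2.465 1.582
v 3.573 -3.757 2.121
v 3.451 -2.536 1.405
v 3.423 -3.827 1.945
v 3.386 -2.624 1.19
v 3.358 -3.916 1.729
v 3.415 -2.717 0.968
v 3.387 -4.009 1.508
v 3.533 -2.801 0.775
v 3.505 -4.092 1.314
v 3.723 -2.862 0.638
v 3.695 -4.154 1.178
v 3.956 -2.892 0.58
v 3.928 -4.183 1.119
v 4.196 -2.885 0.608
v 4.168 -4.177 1.147
v 4.407 -2.843 0.719
v 4.379 -4.135 1.258
v 4.557 -2.773 0.895
v 4.529 -4.064 1.435
v 4.622 -2.684 1.111
v 4.594 -3.976 1.65
v 4.593 -2.591 1.332
v 4.565 -3.883 1.872
v 4.475 -2.508 1.526
v 4.447 -3.799 2.065
v -0.672 2.702 3.113
v 0.015 2.491 3.608
v -1.235 1.429 3.352
v -0.548 1.218 3.847
v -1.117 1.821 4.123
v -0.768 2.607 3.975
v -0.452 1.313 2.985
v -0.103 2.099 2.837
v 0.151 1.632 3.53
v -0.26 1.946 4.232
v -0.96 1.974 2.728
v -1.371 2.288 3.43
f 2 1 5
f 2 5 3
f 3 5 6
f 3 6 4
f 5 1 7
f 5 7 6
f 6 7 8
f 6 8 4
f 7 1 9
f 7 9 8
f 8 9 10
f 8 10 4
f 9 1 11
f 9 11 10
f 10 11 12
f 10 12 4
f 11 1 13
f 11 13 12
f 12 13 14
f 12 14 4
f 13 1 15
f 13 15 14
f 14 15 16
f 14 16 4
f 15 1 17
f 15 17 16
f 16 17 18
f 16 18 4
f 17 1 19
f 17 19 18
f 18 19 20
f 18 20 4
f 19 1 21
f 19 21 20
f 20 21 22
f 20 22 4
f 21 1 23
f 21 23 22
f 22 23 24
f 22 24 4
f 23 1 25
f 23 25 24
f 24 25 26
f 24 26 4
f 25 1 27
f 25 27 26
f 26 27 28
f 26 28 4
f 27 1 29
f 27 29 28
f 28 29 30
f 28 30 4
f 29 1 31
f 29 31 30
f 30 31 32
f 30 32 4
f 31 1 33
f 31 33 32
f 32 33 34
f 32 34 4
f 33 1 2
f 33 2 34
f 34 2 3
f 34 3 4
f 35 46 40
f 35 40 36
f 35 36 42
f 35 42 45
f 35 45 46
f 36 40 44
f 40 46 39
f 46 45 37
f 45 42 41
f 42 36 43
f 38 44 39
f 38 39 37
f 38 37 41
f 38 41 43
f 38 43 44
f 39 44 40
f 37 39 46
f 41 37 45
f 43 41 42
f 44 43 36



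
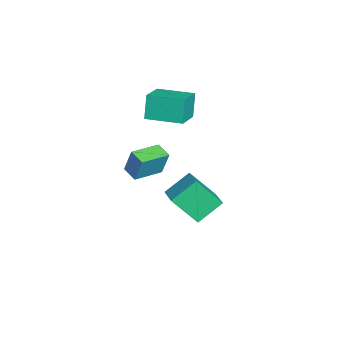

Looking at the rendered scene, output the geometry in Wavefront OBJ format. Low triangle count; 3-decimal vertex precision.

v 3.401 -3.716 0.817
v 3.605 -3.322 2.302
v 2.289 -2.379 0.615
v 2.493 -1.985 2.1
v 4.147 -3.135 0.56
v 4.351 -2.741 2.045
v 3.035 -1.798 0.358
v 3.239 -1.404 1.843
v -4.107 -2.475 0.093
v -4.634 -2.374 1.643
v -3.521 -0.366 0.155
v -4.048 -0.265 1.705
v -2.372 -2.975 0.715
v -2.899 -2.874 2.265
v -1.786 -0.866 0.777
v -2.313 -0.765 2.327
v -0.401 -1.804 -3.853
v -1.094 -0.489 -2.752
v -0.234 -0.357 -5.475
v -0.927 0.958 -4.374
v 1.207 -1.398 -3.326
v 0.514 -0.083 -2.225
v 1.374 0.049 -4.948
v 0.681 1.364 -3.847
f 2 4 1
f 5 2 1
f 1 4 3
f 3 5 1
f 2 8 4
f 6 2 5
f 6 8 2
f 4 8 3
f 7 5 3
f 3 8 7
f 7 6 5
f 8 6 7
f 10 12 9
f 13 10 9
f 9 12 11
f 11 13 9
f 10 16 12
f 14 10 13
f 14 16 10
f 12 16 11
f 15 13 11
f 11 16 15
f 15 14 13
f 16 14 15
f 18 20 17
f 21 18 17
f 17 20 19
f 19 21 17
f 18 24 20
f 22 18 21
f 22 24 18
f 20 24 19
f 23 21 19
f 19 24 23
f 23 22 21
f 24 22 23



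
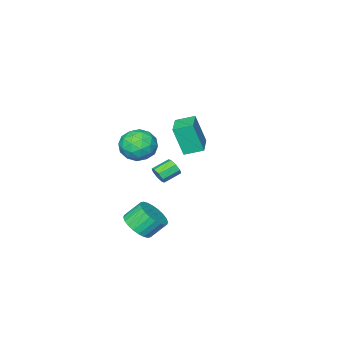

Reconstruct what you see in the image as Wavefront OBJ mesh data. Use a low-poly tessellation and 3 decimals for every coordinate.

v -0.242 -1.66 0.905
v 0.747 -1.409 0.408
v 0.553 -3.071 1.772
v 1.542 -2.82 1.275
v 1.108 -2.124 2.061
v 0.617 -1.252 1.525
v 0.683 -3.228 0.655
v 0.192 -2.356 0.119
v 1.319 -2.378 0.253
v 1.582 -1.695 1.122
v -0.282 -2.785 1.058
v -0.019 -2.102 1.927
v 0.183 -1.41 0.58
v 1.117 -3.07 1.6
v 0.862 -2.661 2.062
v 1.444 -2.513 1.77
v 0.106 -1.318 1.237
v 0.688 -1.171 0.944
v 0.9 -1.591 1.916
v 0.612 -3.309 1.236
v 1.194 -3.162 0.943
v -0.144 -1.967 0.41
v 0.438 -1.819 0.118
v 0.4 -2.889 0.264
v 1.101 -1.832 0.197
v 1.568 -2.662 0.707
v 1.063 -2.902 0.343
v 0.774 -2.389 0.028
v 1.255 -1.431 0.708
v 1.722 -2.261 1.218
v 1.467 -1.852 1.68
v 1.178 -1.339 1.365
v 1.591 -2.001 0.617
v -0.422 -2.219 0.962
v 0.045 -3.049 1.472
v 0.122 -3.141 0.815
v -0.167 -2.628 0.5
v -0.268 -1.818 1.473
v 0.199 -2.648 1.983
v 0.526 -2.091 2.152
v 0.237 -1.578 1.837
v -0.291 -2.479 1.563
v 3.515 1.083 -2.514
v 4.078 0.636 -1.832
v 3.347 1.131 -0.905
v 2.785 1.577 -1.586
v 4.26 0.975 -1.87
v 3.529 1.47 -0.943
v 4.328 1.33 -2.006
v 3.598 1.825 -1.078
v 4.273 1.647 -2.218
v 3.542 2.142 -1.291
v 4.102 1.879 -2.476
v 3.372 2.374 -1.549
v 3.842 1.989 -2.74
v 3.112 2.484 -1.813
v 3.532 1.961 -2.969
v 2.802 2.456 -2.042
v 3.22 1.8 -3.129
v 2.49 2.295 -2.201
v 2.953 1.529 -3.195
v 2.222 2.024 -2.268
v 2.771 1.19 -3.157
v 2.04 1.685 -2.23
v 2.702 0.835 -3.022
v 1.972 1.33 -2.094
v 2.758 0.518 -2.809
v 2.027 1.013 -1.882
v 2.928 0.286 -2.551
v 2.198 0.781 -1.624
v 3.188 0.176 -2.287
v 2.458 0.671 -1.36
v 3.498 0.204 -2.058
v 2.768 0.699 -1.131
v 3.81 0.365 -1.899
v 3.08 0.86 -0.971
v 3.834 3.141 2.396
v 4.059 3.471 2.76
v 3.112 3.669 3.167
v 2.886 3.339 2.804
v 3.951 3.668 2.413
v 3.004 3.866 2.82
v 3.774 3.556 2.056
v 2.827 3.754 2.463
v 3.632 3.201 1.899
v 2.685 3.399 2.306
v 3.608 2.811 2.033
v 2.661 3.009 2.44
v 3.716 2.614 2.38
v 2.769 2.812 2.787
v 3.893 2.726 2.737
v 2.946 2.924 3.144
v 4.035 3.081 2.894
v 3.088 3.279 3.301
v -3.815 -3.42 -1.064
v -3.476 -3.968 0.808
v -4.619 -2.627 -0.686
v -4.28 -3.176 1.186
v -2.66 -2.304 -0.946
v -2.321 -2.853 0.926
v -3.464 -1.512 -0.568
v -3.125 -2.06 1.304
f 1 38 17
f 38 12 41
f 17 41 6
f 38 41 17
f 1 17 13
f 17 6 18
f 13 18 2
f 17 18 13
f 1 13 22
f 13 2 23
f 22 23 8
f 13 23 22
f 1 22 34
f 22 8 37
f 34 37 11
f 22 37 34
f 1 34 38
f 34 11 42
f 38 42 12
f 34 42 38
f 2 18 29
f 18 6 32
f 29 32 10
f 18 32 29
f 6 41 19
f 41 12 40
f 19 40 5
f 41 40 19
f 12 42 39
f 42 11 35
f 39 35 3
f 42 35 39
f 11 37 36
f 37 8 24
f 36 24 7
f 37 24 36
f 8 23 28
f 23 2 25
f 28 25 9
f 23 25 28
f 4 30 16
f 30 10 31
f 16 31 5
f 30 31 16
f 4 16 14
f 16 5 15
f 14 15 3
f 16 15 14
f 4 14 21
f 14 3 20
f 21 20 7
f 14 20 21
f 4 21 26
f 21 7 27
f 26 27 9
f 21 27 26
f 4 26 30
f 26 9 33
f 30 33 10
f 26 33 30
f 5 31 19
f 31 10 32
f 19 32 6
f 31 32 19
f 3 15 39
f 15 5 40
f 39 40 12
f 15 40 39
f 7 20 36
f 20 3 35
f 36 35 11
f 20 35 36
f 9 27 28
f 27 7 24
f 28 24 8
f 27 24 28
f 10 33 29
f 33 9 25
f 29 25 2
f 33 25 29
f 44 43 47
f 44 47 45
f 45 47 48
f 45 48 46
f 47 43 49
f 47 49 48
f 48 49 50
f 48 50 46
f 49 43 51
f 49 51 50
f 50 51 52
f 50 52 46
f 51 43 53
f 51 53 52
f 52 53 54
f 52 54 46
f 53 43 55
f 53 55 54
f 54 55 56
f 54 56 46
f 55 43 57
f 55 57 56
f 56 57 58
f 56 58 46
f 57 43 59
f 57 59 58
f 58 59 60
f 58 60 46
f 59 43 61
f 59 61 60
f 60 61 62
f 60 62 46
f 61 43 63
f 61 63 62
f 62 63 64
f 62 64 46
f 63 43 65
f 63 65 64
f 64 65 66
f 64 66 46
f 65 43 67
f 65 67 66
f 66 67 68
f 66 68 46
f 67 43 69
f 67 69 68
f 68 69 70
f 68 70 46
f 69 43 71
f 69 71 70
f 70 71 72
f 70 72 46
f 71 43 73
f 71 73 72
f 72 73 74
f 72 74 46
f 73 43 75
f 73 75 74
f 74 75 76
f 74 76 46
f 75 43 44
f 75 44 76
f 76 44 45
f 76 45 46
f 78 77 81
f 78 81 79
f 79 81 82
f 79 82 80
f 81 77 83
f 81 83 82
f 82 83 84
f 82 84 80
f 83 77 85
f 83 85 84
f 84 85 86
f 84 86 80
f 85 77 87
f 85 87 86
f 86 87 88
f 86 88 80
f 87 77 89
f 87 89 88
f 88 89 90
f 88 90 80
f 89 77 91
f 89 91 90
f 90 91 92
f 90 92 80
f 91 77 93
f 91 93 92
f 92 93 94
f 92 94 80
f 93 77 78
f 93 78 94
f 94 78 79
f 94 79 80
f 96 98 95
f 99 96 95
f 95 98 97
f 97 99 95
f 96 102 98
f 100 96 99
f 100 102 96
f 98 102 97
f 101 99 97
f 97 102 101
f 101 100 99
f 102 100 101



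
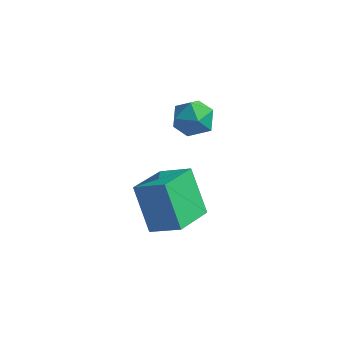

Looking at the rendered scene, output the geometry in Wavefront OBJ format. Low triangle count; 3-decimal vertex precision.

v -0.924 -1.742 0.047
v 0.353 -1.67 0.731
v -0.75 0.067 -0.471
v 0.527 0.14 0.213
v 0.053 -2.34 -1.713
v 1.33 -2.267 -1.029
v 0.227 -0.53 -2.231
v 1.504 -0.458 -1.547
v -0.293 0.444 3.383
v 0.36 1.079 3.462
v 0.68 -0.479 2.758
v 1.333 0.156 2.837
v 0.998 -0.251 3.584
v 0.396 0.32 3.971
v 0.644 0.28 2.249
v 0.042 0.851 2.636
v 0.939 0.978 2.762
v 1.158 0.65 3.587
v -0.118 -0.05 2.633
v 0.101 -0.378 3.458
f 2 4 1
f 5 2 1
f 1 4 3
f 3 5 1
f 2 8 4
f 6 2 5
f 6 8 2
f 4 8 3
f 7 5 3
f 3 8 7
f 7 6 5
f 8 6 7
f 9 20 14
f 9 14 10
f 9 10 16
f 9 16 19
f 9 19 20
f 10 14 18
f 14 20 13
f 20 19 11
f 19 16 15
f 16 10 17
f 12 18 13
f 12 13 11
f 12 11 15
f 12 15 17
f 12 17 18
f 13 18 14
f 11 13 20
f 15 11 19
f 17 15 16
f 18 17 10



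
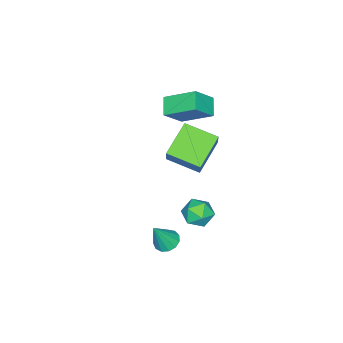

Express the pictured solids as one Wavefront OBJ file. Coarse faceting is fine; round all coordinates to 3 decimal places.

v -1.874 -3.235 3.62
v -2.264 -1.547 4.6
v -2.946 -2.834 2.503
v -3.336 -1.147 3.482
v -1.044 -2.693 3.018
v -1.434 -1.006 3.997
v -2.116 -2.293 1.9
v -2.506 -0.605 2.88
v -3.019 -2.716 0.391
v -2.258 -2.202 1.701
v -3.384 -0.88 -0.118
v -2.623 -0.366 1.192
v -1.197 -2.654 -0.692
v -0.436 -2.14 0.618
v -1.562 -0.818 -1.201
v -0.801 -0.304 0.109
v 2.736 -0.05 -2.99
v 3.247 0.429 -3.155
v 3.504 -0.33 -1.43
v 2.95 0.637 -2.972
v 2.586 0.626 -2.794
v 2.269 0.401 -2.679
v 2.1 0.032 -2.662
v 2.134 -0.363 -2.749
v 2.358 -0.658 -2.912
v 2.703 -0.761 -3.1
v 3.058 -0.638 -3.253
v 3.311 -0.328 -3.322
v 3.381 0.069 -3.286
v -0.512 0.792 -3.025
v 0.123 0.539 -3.679
v -0.523 -0.639 -2.481
v 0.112 -0.892 -3.135
v 0.364 -0.314 -2.43
v 0.371 0.571 -2.766
v -0.771 -0.671 -3.394
v -0.764 0.214 -3.73
v -0.037 -0.365 -3.907
v 0.665 -0.144 -3.311
v -1.065 0.044 -2.849
v -0.363 0.265 -2.253
f 2 4 1
f 5 2 1
f 1 4 3
f 3 5 1
f 2 8 4
f 6 2 5
f 6 8 2
f 4 8 3
f 7 5 3
f 3 8 7
f 7 6 5
f 8 6 7
f 10 12 9
f 13 10 9
f 9 12 11
f 11 13 9
f 10 16 12
f 14 10 13
f 14 16 10
f 12 16 11
f 15 13 11
f 11 16 15
f 15 14 13
f 16 14 15
f 18 17 20
f 18 20 19
f 20 17 21
f 20 21 19
f 21 17 22
f 21 22 19
f 22 17 23
f 22 23 19
f 23 17 24
f 23 24 19
f 24 17 25
f 24 25 19
f 25 17 26
f 25 26 19
f 26 17 27
f 26 27 19
f 27 17 28
f 27 28 19
f 28 17 29
f 28 29 19
f 29 17 18
f 29 18 19
f 30 41 35
f 30 35 31
f 30 31 37
f 30 37 40
f 30 40 41
f 31 35 39
f 35 41 34
f 41 40 32
f 40 37 36
f 37 31 38
f 33 39 34
f 33 34 32
f 33 32 36
f 33 36 38
f 33 38 39
f 34 39 35
f 32 34 41
f 36 32 40
f 38 36 37
f 39 38 31



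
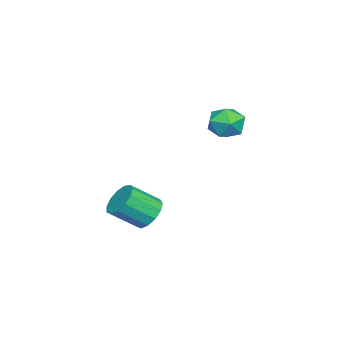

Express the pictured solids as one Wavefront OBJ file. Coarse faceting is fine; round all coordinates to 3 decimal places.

v -2.384 -1.166 3.212
v -1.8 -0.5 3.09
v -1.62 -2 2.31
v -1.036 -1.334 2.188
v -1.082 -1.75 2.978
v -1.553 -1.235 3.535
v -1.867 -1.265 1.865
v -2.338 -0.75 2.422
v -1.48 -0.561 2.258
v -0.995 -0.861 2.946
v -2.425 -1.639 2.454
v -1.94 -1.939 3.142
v 2.76 -2.905 -0.665
v 3.019 -3.325 -1.307
v 3.619 -4.315 -0.418
v 3.36 -3.895 0.225
v 3.351 -3.03 -1.203
v 3.952 -4.02 -0.314
v 3.496 -2.695 -0.929
v 4.097 -3.686 -0.04
v 3.407 -2.427 -0.57
v 4.008 -3.418 0.319
v 3.113 -2.311 -0.242
v 3.713 -3.301 0.648
v 2.706 -2.383 -0.047
v 3.307 -3.373 0.842
v 2.316 -2.621 -0.049
v 2.917 -3.611 0.84
v 2.068 -2.949 -0.246
v 2.668 -3.939 0.643
v 2.039 -3.263 -0.576
v 2.639 -4.253 0.313
v 2.238 -3.463 -0.934
v 2.839 -4.453 -0.045
v 2.604 -3.486 -1.207
v 3.204 -4.476 -0.318
f 1 12 6
f 1 6 2
f 1 2 8
f 1 8 11
f 1 11 12
f 2 6 10
f 6 12 5
f 12 11 3
f 11 8 7
f 8 2 9
f 4 10 5
f 4 5 3
f 4 3 7
f 4 7 9
f 4 9 10
f 5 10 6
f 3 5 12
f 7 3 11
f 9 7 8
f 10 9 2
f 14 13 17
f 14 17 15
f 15 17 18
f 15 18 16
f 17 13 19
f 17 19 18
f 18 19 20
f 18 20 16
f 19 13 21
f 19 21 20
f 20 21 22
f 20 22 16
f 21 13 23
f 21 23 22
f 22 23 24
f 22 24 16
f 23 13 25
f 23 25 24
f 24 25 26
f 24 26 16
f 25 13 27
f 25 27 26
f 26 27 28
f 26 28 16
f 27 13 29
f 27 29 28
f 28 29 30
f 28 30 16
f 29 13 31
f 29 31 30
f 30 31 32
f 30 32 16
f 31 13 33
f 31 33 32
f 32 33 34
f 32 34 16
f 33 13 35
f 33 35 34
f 34 35 36
f 34 36 16
f 35 13 14
f 35 14 36
f 36 14 15
f 36 15 16



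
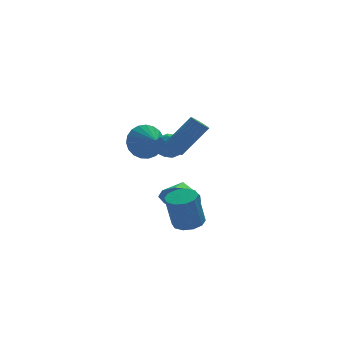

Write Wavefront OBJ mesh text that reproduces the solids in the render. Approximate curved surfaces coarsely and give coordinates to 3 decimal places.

v -2.663 0.937 0.349
v -2.279 1.357 -0.166
v -1.761 0.083 0.326
v -1.377 0.503 -0.189
v -1.449 0.753 0.533
v -2.006 1.281 0.547
v -2.034 0.159 -0.387
v -2.591 0.687 -0.373
v -1.89 0.876 -0.621
v -1.528 1.243 -0.053
v -2.512 0.197 0.213
v -2.15 0.564 0.781
v -2.55 1.222 0.094
v -1.49 0.218 0.066
v -1.532 0.365 0.491
v -1.306 0.612 0.188
v -2.39 1.177 0.513
v -2.164 1.424 0.21
v -1.676 1.069 0.621
v -1.876 0.016 -0.05
v -1.65 0.263 -0.353
v -2.734 0.828 -0.028
v -2.508 1.075 -0.331
v -2.364 0.371 -0.461
v -2.096 1.186 -0.477
v -1.566 0.684 -0.49
v -1.952 0.482 -0.607
v -2.28 0.792 -0.598
v -1.883 1.402 -0.143
v -1.353 0.9 -0.156
v -1.395 1.047 0.268
v -1.723 1.357 0.277
v -1.655 1.119 -0.41
v -2.687 0.54 0.316
v -2.157 0.038 0.303
v -2.317 0.083 -0.117
v -2.645 0.393 -0.108
v -2.474 0.756 0.65
v -1.944 0.254 0.637
v -1.76 0.648 0.758
v -2.088 0.958 0.767
v -2.385 0.321 0.57
v -1.886 -2.295 -3.56
v -1.457 -1.669 -3.38
v -1.865 -1.899 -1.601
v -2.294 -2.525 -1.78
v -1.908 -1.521 -3.465
v -2.316 -1.751 -1.685
v -2.351 -1.669 -3.585
v -2.758 -1.899 -1.806
v -2.616 -2.056 -3.696
v -3.024 -2.286 -1.916
v -2.603 -2.534 -3.755
v -3.01 -2.765 -1.975
v -2.315 -2.921 -3.739
v -2.723 -3.151 -1.96
v -1.864 -3.069 -3.655
v -2.272 -3.299 -1.875
v -1.422 -2.921 -3.534
v -1.829 -3.151 -1.755
v -1.156 -2.534 -3.424
v -1.564 -2.764 -1.644
v -1.17 -2.055 -3.365
v -1.577 -2.286 -1.585
v -2.428 -1.518 0.788
v -2.115 -1.211 0.49
v -0.819 -1.074 1.995
v -1.132 -1.382 2.292
v -2.255 -1.055 0.597
v -0.96 -0.918 2.102
v -2.43 -0.99 0.742
v -1.135 -0.854 2.246
v -2.604 -1.031 0.896
v -1.309 -0.894 2.4
v -2.744 -1.167 1.028
v -1.448 -1.03 2.532
v -2.82 -1.374 1.113
v -1.525 -1.237 2.617
v -2.819 -1.609 1.133
v -1.524 -1.472 2.638
v -2.741 -1.826 1.085
v -1.445 -1.689 2.59
v -2.6 -1.982 0.978
v -1.305 -1.845 2.483
v -2.425 -2.046 0.834
v -1.13 -1.91 2.338
v -2.251 -2.006 0.68
v -0.956 -1.869 2.184
v -2.112 -1.87 0.548
v -0.816 -1.733 2.052
v -2.035 -1.663 0.463
v -0.74 -1.526 1.967
v -2.036 -1.428 0.442
v -0.741 -1.291 1.947
v -2.443 3.986 -0.925
v -1.915 4.475 -0.147
v -2.097 2.994 -0.535
v -2.31 4.41 0.038
v -2.728 4.271 0.056
v -3.097 4.083 -0.096
v -3.352 3.878 -0.39
v -3.451 3.691 -0.778
v -3.375 3.556 -1.19
v -3.138 3.495 -1.557
v -2.781 3.519 -1.814
v -2.366 3.623 -1.918
v -1.963 3.79 -1.849
v -1.644 3.992 -1.621
v -1.463 4.192 -1.273
v -1.452 4.356 -0.864
v -1.612 4.456 -0.466
v -1.056 2.623 -4.287
v -0.202 2.078 -3.974
v -0.664 3.577 -3.693
v -0.066 2.413 -4.603
v -0.394 2.846 -5.083
v -1.031 3.175 -5.191
v -1.68 3.245 -4.876
v -2.037 3.025 -4.284
v -1.935 2.616 -3.694
v -1.422 2.21 -3.381
v -0.737 1.998 -3.492
f 1 38 17
f 38 12 41
f 17 41 6
f 38 41 17
f 1 17 13
f 17 6 18
f 13 18 2
f 17 18 13
f 1 13 22
f 13 2 23
f 22 23 8
f 13 23 22
f 1 22 34
f 22 8 37
f 34 37 11
f 22 37 34
f 1 34 38
f 34 11 42
f 38 42 12
f 34 42 38
f 2 18 29
f 18 6 32
f 29 32 10
f 18 32 29
f 6 41 19
f 41 12 40
f 19 40 5
f 41 40 19
f 12 42 39
f 42 11 35
f 39 35 3
f 42 35 39
f 11 37 36
f 37 8 24
f 36 24 7
f 37 24 36
f 8 23 28
f 23 2 25
f 28 25 9
f 23 25 28
f 4 30 16
f 30 10 31
f 16 31 5
f 30 31 16
f 4 16 14
f 16 5 15
f 14 15 3
f 16 15 14
f 4 14 21
f 14 3 20
f 21 20 7
f 14 20 21
f 4 21 26
f 21 7 27
f 26 27 9
f 21 27 26
f 4 26 30
f 26 9 33
f 30 33 10
f 26 33 30
f 5 31 19
f 31 10 32
f 19 32 6
f 31 32 19
f 3 15 39
f 15 5 40
f 39 40 12
f 15 40 39
f 7 20 36
f 20 3 35
f 36 35 11
f 20 35 36
f 9 27 28
f 27 7 24
f 28 24 8
f 27 24 28
f 10 33 29
f 33 9 25
f 29 25 2
f 33 25 29
f 44 43 47
f 44 47 45
f 45 47 48
f 45 48 46
f 47 43 49
f 47 49 48
f 48 49 50
f 48 50 46
f 49 43 51
f 49 51 50
f 50 51 52
f 50 52 46
f 51 43 53
f 51 53 52
f 52 53 54
f 52 54 46
f 53 43 55
f 53 55 54
f 54 55 56
f 54 56 46
f 55 43 57
f 55 57 56
f 56 57 58
f 56 58 46
f 57 43 59
f 57 59 58
f 58 59 60
f 58 60 46
f 59 43 61
f 59 61 60
f 60 61 62
f 60 62 46
f 61 43 63
f 61 63 62
f 62 63 64
f 62 64 46
f 63 43 44
f 63 44 64
f 64 44 45
f 64 45 46
f 66 65 69
f 66 69 67
f 67 69 70
f 67 70 68
f 69 65 71
f 69 71 70
f 70 71 72
f 70 72 68
f 71 65 73
f 71 73 72
f 72 73 74
f 72 74 68
f 73 65 75
f 73 75 74
f 74 75 76
f 74 76 68
f 75 65 77
f 75 77 76
f 76 77 78
f 76 78 68
f 77 65 79
f 77 79 78
f 78 79 80
f 78 80 68
f 79 65 81
f 79 81 80
f 80 81 82
f 80 82 68
f 81 65 83
f 81 83 82
f 82 83 84
f 82 84 68
f 83 65 85
f 83 85 84
f 84 85 86
f 84 86 68
f 85 65 87
f 85 87 86
f 86 87 88
f 86 88 68
f 87 65 89
f 87 89 88
f 88 89 90
f 88 90 68
f 89 65 91
f 89 91 90
f 90 91 92
f 90 92 68
f 91 65 93
f 91 93 92
f 92 93 94
f 92 94 68
f 93 65 66
f 93 66 94
f 94 66 67
f 94 67 68
f 96 95 98
f 96 98 97
f 98 95 99
f 98 99 97
f 99 95 100
f 99 100 97
f 100 95 101
f 100 101 97
f 101 95 102
f 101 102 97
f 102 95 103
f 102 103 97
f 103 95 104
f 103 104 97
f 104 95 105
f 104 105 97
f 105 95 106
f 105 106 97
f 106 95 107
f 106 107 97
f 107 95 108
f 107 108 97
f 108 95 109
f 108 109 97
f 109 95 110
f 109 110 97
f 110 95 111
f 110 111 97
f 111 95 96
f 111 96 97
f 113 112 115
f 113 115 114
f 115 112 116
f 115 116 114
f 116 112 117
f 116 117 114
f 117 112 118
f 117 118 114
f 118 112 119
f 118 119 114
f 119 112 120
f 119 120 114
f 120 112 121
f 120 121 114
f 121 112 122
f 121 122 114
f 122 112 113
f 122 113 114



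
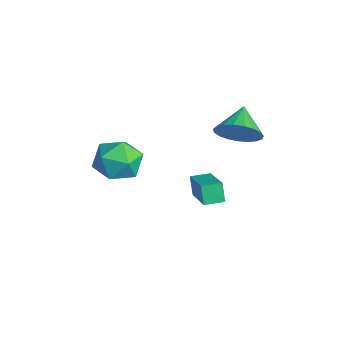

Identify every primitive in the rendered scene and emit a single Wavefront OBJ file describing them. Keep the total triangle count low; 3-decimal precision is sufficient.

v 1.911 0.152 -2.632
v 1.518 0.188 -1.857
v 2.005 0.956 -2.621
v 1.613 0.992 -1.846
v 3.547 -0.052 -1.794
v 3.155 -0.016 -1.019
v 3.642 0.752 -1.783
v 3.249 0.788 -1.008
v 2.969 1.506 1.428
v 3.588 2.121 1.777
v 1.991 2.134 2.052
v 3.483 2.292 1.442
v 3.29 2.328 1.104
v 3.042 2.221 0.822
v 2.78 1.99 0.645
v 2.552 1.676 0.603
v 2.395 1.332 0.704
v 2.338 1.018 0.93
v 2.39 0.789 1.242
v 2.542 0.683 1.586
v 2.768 0.72 1.903
v 3.029 0.893 2.138
v 3.279 1.171 2.25
v 3.476 1.508 2.22
v 3.585 1.844 2.052
v 1.38 -3.038 0.185
v 1.964 -2.202 0.033
v 2.516 -3.638 1.247
v 3.1 -2.802 1.095
v 2.205 -2.721 1.599
v 1.503 -2.35 0.942
v 2.977 -3.49 0.338
v 2.275 -3.119 -0.319
v 2.951 -2.482 0.127
v 2.473 -2.006 0.907
v 2.007 -3.834 0.373
v 1.529 -3.358 1.153
f 2 4 1
f 5 2 1
f 1 4 3
f 3 5 1
f 2 8 4
f 6 2 5
f 6 8 2
f 4 8 3
f 7 5 3
f 3 8 7
f 7 6 5
f 8 6 7
f 10 9 12
f 10 12 11
f 12 9 13
f 12 13 11
f 13 9 14
f 13 14 11
f 14 9 15
f 14 15 11
f 15 9 16
f 15 16 11
f 16 9 17
f 16 17 11
f 17 9 18
f 17 18 11
f 18 9 19
f 18 19 11
f 19 9 20
f 19 20 11
f 20 9 21
f 20 21 11
f 21 9 22
f 21 22 11
f 22 9 23
f 22 23 11
f 23 9 24
f 23 24 11
f 24 9 25
f 24 25 11
f 25 9 10
f 25 10 11
f 26 37 31
f 26 31 27
f 26 27 33
f 26 33 36
f 26 36 37
f 27 31 35
f 31 37 30
f 37 36 28
f 36 33 32
f 33 27 34
f 29 35 30
f 29 30 28
f 29 28 32
f 29 32 34
f 29 34 35
f 30 35 31
f 28 30 37
f 32 28 36
f 34 32 33
f 35 34 27



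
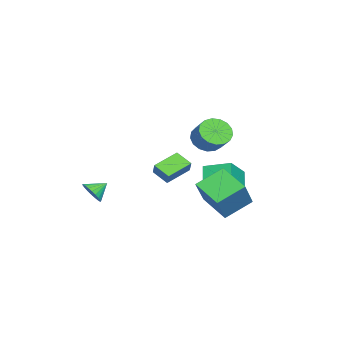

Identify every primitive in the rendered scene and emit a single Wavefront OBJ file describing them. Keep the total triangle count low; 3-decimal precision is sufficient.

v -1.053 3.532 -1.839
v 0.3 3.366 -0.151
v 0.113 4.979 -2.632
v 1.466 4.813 -0.943
v -0.046 2.207 -2.777
v 1.307 2.041 -1.088
v 1.12 3.654 -3.569
v 2.473 3.488 -1.881
v 4.018 -3.023 -1.1
v 4.353 -3.273 -0.441
v 3.442 -2.317 -0.54
v 4.544 -3.051 -0.524
v 4.655 -2.825 -0.695
v 4.669 -2.629 -0.927
v 4.584 -2.493 -1.186
v 4.413 -2.437 -1.432
v 4.182 -2.471 -1.627
v 3.926 -2.589 -1.742
v 3.684 -2.773 -1.759
v 3.493 -2.995 -1.676
v 3.382 -3.221 -1.505
v 3.368 -3.417 -1.273
v 3.453 -3.553 -1.014
v 3.624 -3.608 -0.769
v 3.855 -3.575 -0.574
v 4.111 -3.457 -0.459
v -1.238 2.138 1.409
v -0.845 2.667 0.657
v -0.049 3.33 1.538
v -0.442 2.802 2.291
v -1.22 2.929 0.798
v -0.424 3.593 1.679
v -1.599 3.01 1.079
v -0.803 3.674 1.96
v -1.895 2.892 1.436
v -1.099 3.555 2.317
v -2.041 2.601 1.787
v -1.245 3.264 2.668
v -2.002 2.203 2.051
v -1.206 2.867 2.932
v -1.789 1.791 2.168
v -0.993 2.455 3.049
v -1.449 1.459 2.112
v -0.653 2.122 2.993
v -1.061 1.282 1.895
v -0.265 1.945 2.776
v -0.714 1.301 1.566
v 0.082 1.965 2.447
v -0.486 1.512 1.202
v 0.31 2.176 2.083
v -0.431 1.867 0.885
v 0.365 2.53 1.766
v -0.561 2.284 0.688
v 0.235 2.947 1.569
v 0.035 0.174 -1.683
v -0.428 -0.742 -1.122
v -1.222 1.163 -1.107
v -1.685 0.247 -0.545
v 0.525 0.373 -0.955
v 0.062 -0.543 -0.393
v -0.732 1.362 -0.378
v -1.195 0.446 0.183
v -4.53 2.001 -2.757
v -3.037 1.521 -1.5
v -4.386 3.662 -2.295
v -2.892 3.182 -1.038
v -3.548 2.218 -3.842
v -2.054 1.738 -2.585
v -3.403 3.879 -3.38
v -1.91 3.399 -2.123
f 2 4 1
f 5 2 1
f 1 4 3
f 3 5 1
f 2 8 4
f 6 2 5
f 6 8 2
f 4 8 3
f 7 5 3
f 3 8 7
f 7 6 5
f 8 6 7
f 10 9 12
f 10 12 11
f 12 9 13
f 12 13 11
f 13 9 14
f 13 14 11
f 14 9 15
f 14 15 11
f 15 9 16
f 15 16 11
f 16 9 17
f 16 17 11
f 17 9 18
f 17 18 11
f 18 9 19
f 18 19 11
f 19 9 20
f 19 20 11
f 20 9 21
f 20 21 11
f 21 9 22
f 21 22 11
f 22 9 23
f 22 23 11
f 23 9 24
f 23 24 11
f 24 9 25
f 24 25 11
f 25 9 26
f 25 26 11
f 26 9 10
f 26 10 11
f 28 27 31
f 28 31 29
f 29 31 32
f 29 32 30
f 31 27 33
f 31 33 32
f 32 33 34
f 32 34 30
f 33 27 35
f 33 35 34
f 34 35 36
f 34 36 30
f 35 27 37
f 35 37 36
f 36 37 38
f 36 38 30
f 37 27 39
f 37 39 38
f 38 39 40
f 38 40 30
f 39 27 41
f 39 41 40
f 40 41 42
f 40 42 30
f 41 27 43
f 41 43 42
f 42 43 44
f 42 44 30
f 43 27 45
f 43 45 44
f 44 45 46
f 44 46 30
f 45 27 47
f 45 47 46
f 46 47 48
f 46 48 30
f 47 27 49
f 47 49 48
f 48 49 50
f 48 50 30
f 49 27 51
f 49 51 50
f 50 51 52
f 50 52 30
f 51 27 53
f 51 53 52
f 52 53 54
f 52 54 30
f 53 27 28
f 53 28 54
f 54 28 29
f 54 29 30
f 56 58 55
f 59 56 55
f 55 58 57
f 57 59 55
f 56 62 58
f 60 56 59
f 60 62 56
f 58 62 57
f 61 59 57
f 57 62 61
f 61 60 59
f 62 60 61
f 64 66 63
f 67 64 63
f 63 66 65
f 65 67 63
f 64 70 66
f 68 64 67
f 68 70 64
f 66 70 65
f 69 67 65
f 65 70 69
f 69 68 67
f 70 68 69



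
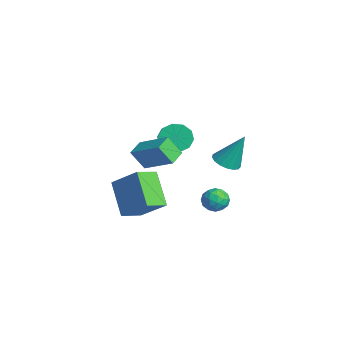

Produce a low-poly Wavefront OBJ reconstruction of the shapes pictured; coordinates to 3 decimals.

v 2.287 -1.396 1.906
v 2.037 -1.962 2.863
v 3.54 -0.516 2.753
v 3.29 -1.082 3.71
v 2.87 -2.018 1.69
v 2.62 -2.584 2.647
v 4.123 -1.138 2.537
v 3.873 -1.704 3.494
v -0.659 -2.038 -3.516
v -2.144 -2.038 -2.103
v -1.077 -0.945 -3.955
v -2.562 -0.945 -2.543
v 0.462 -1.135 -2.337
v -1.023 -1.135 -0.925
v 0.044 -0.042 -2.777
v -1.441 -0.042 -1.364
v -3.07 1.419 -0.23
v -2.628 1.45 -0.944
v -0.909 0.912 0.096
v -1.35 0.881 0.81
v -2.613 1.92 -0.725
v -0.894 1.383 0.314
v -2.773 2.199 -0.318
v -1.053 1.662 0.722
v -3.045 2.18 0.124
v -1.326 1.643 1.163
v -3.328 1.87 0.43
v -1.608 1.333 1.47
v -3.511 1.388 0.484
v -1.792 0.85 1.524
v -3.526 0.917 0.266
v -1.807 0.38 1.305
v -3.367 0.638 -0.142
v -1.647 0.101 0.898
v -3.094 0.657 -0.583
v -1.375 0.12 0.456
v -2.812 0.967 -0.89
v -1.092 0.43 0.15
v 1.086 2.473 0.276
v 1.595 1.966 0.405
v 1.414 3.227 1.944
v 1.772 2.226 0.252
v 1.792 2.543 0.105
v 1.65 2.843 -0.003
v 1.378 3.059 -0.047
v 1.04 3.14 -0.017
v 0.712 3.068 0.08
v 0.469 2.86 0.222
v 0.368 2.564 0.376
v 0.431 2.246 0.507
v 0.645 1.98 0.586
v 0.959 1.828 0.593
v 1.302 1.822 0.527
v 2.719 1.009 -0.408
v 3.143 1.519 -0.245
v 3.317 0.801 -1.315
v 3.741 1.311 -1.152
v 3.728 0.742 -0.772
v 3.358 0.871 -0.212
v 3.102 1.449 -1.348
v 2.732 1.578 -0.788
v 3.38 1.791 -0.826
v 3.767 1.354 -0.47
v 2.693 0.966 -1.09
v 3.08 0.529 -0.734
v 2.878 1.282 -0.247
v 3.582 1.038 -1.313
v 3.574 0.703 -1.09
v 3.823 1.003 -0.994
v 3.005 0.902 -0.228
v 3.255 1.201 -0.132
v 3.598 0.745 -0.442
v 3.205 1.119 -1.428
v 3.455 1.418 -1.332
v 2.637 1.317 -0.566
v 2.886 1.617 -0.47
v 2.862 1.575 -1.118
v 3.267 1.742 -0.493
v 3.619 1.619 -1.025
v 3.243 1.7 -1.141
v 3.026 1.776 -0.812
v 3.495 1.485 -0.283
v 3.847 1.363 -0.816
v 3.839 1.029 -0.593
v 3.621 1.104 -0.264
v 3.634 1.645 -0.625
v 2.613 0.957 -0.744
v 2.965 0.835 -1.277
v 2.839 1.216 -1.296
v 2.621 1.291 -0.967
v 2.841 0.701 -0.535
v 3.193 0.578 -1.067
v 3.434 0.544 -0.748
v 3.217 0.62 -0.419
v 2.826 0.675 -0.935
f 2 4 1
f 5 2 1
f 1 4 3
f 3 5 1
f 2 8 4
f 6 2 5
f 6 8 2
f 4 8 3
f 7 5 3
f 3 8 7
f 7 6 5
f 8 6 7
f 10 12 9
f 13 10 9
f 9 12 11
f 11 13 9
f 10 16 12
f 14 10 13
f 14 16 10
f 12 16 11
f 15 13 11
f 11 16 15
f 15 14 13
f 16 14 15
f 18 17 21
f 18 21 19
f 19 21 22
f 19 22 20
f 21 17 23
f 21 23 22
f 22 23 24
f 22 24 20
f 23 17 25
f 23 25 24
f 24 25 26
f 24 26 20
f 25 17 27
f 25 27 26
f 26 27 28
f 26 28 20
f 27 17 29
f 27 29 28
f 28 29 30
f 28 30 20
f 29 17 31
f 29 31 30
f 30 31 32
f 30 32 20
f 31 17 33
f 31 33 32
f 32 33 34
f 32 34 20
f 33 17 35
f 33 35 34
f 34 35 36
f 34 36 20
f 35 17 37
f 35 37 36
f 36 37 38
f 36 38 20
f 37 17 18
f 37 18 38
f 38 18 19
f 38 19 20
f 40 39 42
f 40 42 41
f 42 39 43
f 42 43 41
f 43 39 44
f 43 44 41
f 44 39 45
f 44 45 41
f 45 39 46
f 45 46 41
f 46 39 47
f 46 47 41
f 47 39 48
f 47 48 41
f 48 39 49
f 48 49 41
f 49 39 50
f 49 50 41
f 50 39 51
f 50 51 41
f 51 39 52
f 51 52 41
f 52 39 53
f 52 53 41
f 53 39 40
f 53 40 41
f 54 91 70
f 91 65 94
f 70 94 59
f 91 94 70
f 54 70 66
f 70 59 71
f 66 71 55
f 70 71 66
f 54 66 75
f 66 55 76
f 75 76 61
f 66 76 75
f 54 75 87
f 75 61 90
f 87 90 64
f 75 90 87
f 54 87 91
f 87 64 95
f 91 95 65
f 87 95 91
f 55 71 82
f 71 59 85
f 82 85 63
f 71 85 82
f 59 94 72
f 94 65 93
f 72 93 58
f 94 93 72
f 65 95 92
f 95 64 88
f 92 88 56
f 95 88 92
f 64 90 89
f 90 61 77
f 89 77 60
f 90 77 89
f 61 76 81
f 76 55 78
f 81 78 62
f 76 78 81
f 57 83 69
f 83 63 84
f 69 84 58
f 83 84 69
f 57 69 67
f 69 58 68
f 67 68 56
f 69 68 67
f 57 67 74
f 67 56 73
f 74 73 60
f 67 73 74
f 57 74 79
f 74 60 80
f 79 80 62
f 74 80 79
f 57 79 83
f 79 62 86
f 83 86 63
f 79 86 83
f 58 84 72
f 84 63 85
f 72 85 59
f 84 85 72
f 56 68 92
f 68 58 93
f 92 93 65
f 68 93 92
f 60 73 89
f 73 56 88
f 89 88 64
f 73 88 89
f 62 80 81
f 80 60 77
f 81 77 61
f 80 77 81
f 63 86 82
f 86 62 78
f 82 78 55
f 86 78 82



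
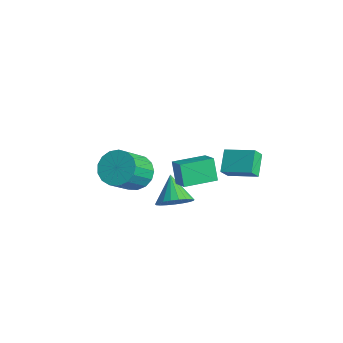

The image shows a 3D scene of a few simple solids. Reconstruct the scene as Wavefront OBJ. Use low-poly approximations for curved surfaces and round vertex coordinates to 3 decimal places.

v 2.394 3.038 -3.63
v 2.453 2.494 -2.902
v 1.573 3.923 -2.901
v 1.632 3.379 -2.174
v 3.828 3.921 -3.086
v 3.887 3.377 -2.359
v 3.007 4.806 -2.358
v 3.066 4.262 -1.63
v 1.894 -0.046 -4.454
v 2.263 -0.593 -3.663
v 0.666 0.586 -3.446
v 2.481 -0.226 -3.627
v 2.597 0.172 -3.734
v 2.593 0.532 -3.965
v 2.467 0.793 -4.282
v 2.242 0.908 -4.627
v 1.957 0.858 -4.943
v 1.662 0.653 -5.175
v 1.406 0.326 -5.282
v 1.235 -0.065 -5.245
v 1.178 -0.453 -5.072
v 1.244 -0.77 -4.792
v 1.423 -0.962 -4.454
v 1.684 -0.995 -4.116
v 1.981 -0.865 -3.836
v 0.566 -1.599 -1.994
v 1.357 -2.033 -2.587
v 1.766 -3.455 -0.999
v 0.974 -3.021 -0.406
v 1.595 -1.663 -2.316
v 2.003 -3.085 -0.728
v 1.596 -1.277 -1.971
v 2.005 -2.699 -0.384
v 1.362 -0.966 -1.632
v 1.771 -2.388 -0.044
v 0.945 -0.799 -1.375
v 1.354 -2.221 0.212
v 0.442 -0.816 -1.26
v 0.85 -2.238 0.327
v -0.034 -1.012 -1.314
v 0.375 -2.434 0.274
v -0.372 -1.343 -1.523
v 0.037 -2.764 0.065
v -0.495 -1.732 -1.84
v -0.086 -3.154 -0.252
v -0.375 -2.091 -2.192
v 0.033 -3.513 -0.604
v -0.04 -2.337 -2.499
v 0.369 -3.759 -0.911
v 0.434 -2.414 -2.69
v 0.843 -3.836 -1.102
v 0.938 -2.305 -2.722
v 1.347 -3.727 -1.134
v -2.312 -1.396 -2.82
v -1.916 -0.825 -3.256
v -1.224 -2.155 -2.824
v -0.828 -1.584 -3.26
v -1.03 -1.437 -2.479
v -1.703 -0.967 -2.476
v -1.437 -2.013 -3.604
v -2.11 -1.543 -3.601
v -1.375 -1.206 -3.74
v -1.124 -0.85 -3.045
v -2.016 -2.13 -3.035
v -1.765 -1.774 -2.34
v 2.734 -0.86 0.201
v 3.721 -1.094 0.88
v 3.226 0.867 0.082
v 4.212 0.633 0.761
v 3.428 -1.133 -0.901
v 4.414 -1.367 -0.222
v 3.919 0.594 -1.02
v 4.906 0.36 -0.341
f 2 4 1
f 5 2 1
f 1 4 3
f 3 5 1
f 2 8 4
f 6 2 5
f 6 8 2
f 4 8 3
f 7 5 3
f 3 8 7
f 7 6 5
f 8 6 7
f 10 9 12
f 10 12 11
f 12 9 13
f 12 13 11
f 13 9 14
f 13 14 11
f 14 9 15
f 14 15 11
f 15 9 16
f 15 16 11
f 16 9 17
f 16 17 11
f 17 9 18
f 17 18 11
f 18 9 19
f 18 19 11
f 19 9 20
f 19 20 11
f 20 9 21
f 20 21 11
f 21 9 22
f 21 22 11
f 22 9 23
f 22 23 11
f 23 9 24
f 23 24 11
f 24 9 25
f 24 25 11
f 25 9 10
f 25 10 11
f 27 26 30
f 27 30 28
f 28 30 31
f 28 31 29
f 30 26 32
f 30 32 31
f 31 32 33
f 31 33 29
f 32 26 34
f 32 34 33
f 33 34 35
f 33 35 29
f 34 26 36
f 34 36 35
f 35 36 37
f 35 37 29
f 36 26 38
f 36 38 37
f 37 38 39
f 37 39 29
f 38 26 40
f 38 40 39
f 39 40 41
f 39 41 29
f 40 26 42
f 40 42 41
f 41 42 43
f 41 43 29
f 42 26 44
f 42 44 43
f 43 44 45
f 43 45 29
f 44 26 46
f 44 46 45
f 45 46 47
f 45 47 29
f 46 26 48
f 46 48 47
f 47 48 49
f 47 49 29
f 48 26 50
f 48 50 49
f 49 50 51
f 49 51 29
f 50 26 52
f 50 52 51
f 51 52 53
f 51 53 29
f 52 26 27
f 52 27 53
f 53 27 28
f 53 28 29
f 54 65 59
f 54 59 55
f 54 55 61
f 54 61 64
f 54 64 65
f 55 59 63
f 59 65 58
f 65 64 56
f 64 61 60
f 61 55 62
f 57 63 58
f 57 58 56
f 57 56 60
f 57 60 62
f 57 62 63
f 58 63 59
f 56 58 65
f 60 56 64
f 62 60 61
f 63 62 55
f 67 69 66
f 70 67 66
f 66 69 68
f 68 70 66
f 67 73 69
f 71 67 70
f 71 73 67
f 69 73 68
f 72 70 68
f 68 73 72
f 72 71 70
f 73 71 72



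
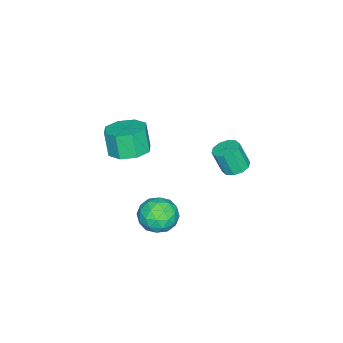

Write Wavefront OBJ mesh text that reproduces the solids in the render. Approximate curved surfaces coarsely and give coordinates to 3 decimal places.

v 2.176 -0.653 3.158
v 2.821 0.06 3.465
v 2.57 -0.274 4.769
v 1.924 -0.987 4.462
v 2.099 0.326 3.394
v 1.848 -0.008 4.699
v 1.421 0.018 3.185
v 1.17 -0.316 4.489
v 1.186 -0.682 2.96
v 0.935 -1.017 4.264
v 1.53 -1.366 2.851
v 1.279 -1.7 4.155
v 2.252 -1.632 2.921
v 2.001 -1.966 4.226
v 2.93 -1.324 3.131
v 2.679 -1.658 4.435
v 3.165 -0.623 3.356
v 2.914 -0.958 4.66
v 0.443 0.55 -2.401
v 0.783 1.044 -1.537
v 1.877 -0.364 -2.443
v 2.217 0.13 -1.579
v 1.408 -0.538 -1.519
v 0.521 0.027 -1.492
v 2.139 0.653 -2.488
v 1.252 1.218 -2.461
v 1.831 1.108 -1.591
v 1.379 0.371 -0.992
v 1.281 0.309 -2.988
v 0.829 -0.428 -2.389
v 0.487 0.877 -1.965
v 2.173 -0.197 -2.015
v 1.697 -0.59 -1.979
v 1.897 -0.3 -1.472
v 0.333 0.279 -1.939
v 0.533 0.57 -1.431
v 0.9 -0.361 -1.42
v 2.127 0.11 -2.549
v 2.327 0.401 -2.041
v 0.763 0.98 -2.508
v 0.963 1.27 -2.001
v 1.76 1.041 -2.56
v 1.303 1.205 -1.489
v 2.146 0.668 -1.514
v 2.1 0.975 -2.048
v 1.579 1.308 -2.032
v 1.038 0.772 -1.137
v 1.881 0.235 -1.162
v 1.405 -0.158 -1.126
v 0.884 0.174 -1.111
v 1.654 0.809 -1.169
v 0.779 0.445 -2.818
v 1.622 -0.092 -2.843
v 1.776 0.506 -2.869
v 1.255 0.838 -2.854
v 0.514 0.012 -2.466
v 1.357 -0.525 -2.491
v 1.081 -0.628 -1.948
v 0.56 -0.295 -1.932
v 1.006 -0.129 -2.811
v -2.024 2.773 -0.155
v -1.629 2.236 -0.399
v -1.522 1.729 0.891
v -1.916 2.267 1.135
v -1.359 2.565 -0.292
v -1.252 2.058 0.998
v -1.343 2.973 -0.133
v -1.235 2.466 1.157
v -1.586 3.305 0.018
v -1.479 2.799 1.308
v -1.997 3.435 0.103
v -1.89 2.928 1.393
v -2.418 3.311 0.089
v -2.311 2.804 1.379
v -2.688 2.982 -0.018
v -2.581 2.475 1.272
v -2.705 2.574 -0.177
v -2.597 2.067 1.113
v -2.461 2.241 -0.328
v -2.354 1.735 0.962
v -2.05 2.112 -0.413
v -1.943 1.605 0.877
f 2 1 5
f 2 5 3
f 3 5 6
f 3 6 4
f 5 1 7
f 5 7 6
f 6 7 8
f 6 8 4
f 7 1 9
f 7 9 8
f 8 9 10
f 8 10 4
f 9 1 11
f 9 11 10
f 10 11 12
f 10 12 4
f 11 1 13
f 11 13 12
f 12 13 14
f 12 14 4
f 13 1 15
f 13 15 14
f 14 15 16
f 14 16 4
f 15 1 17
f 15 17 16
f 16 17 18
f 16 18 4
f 17 1 2
f 17 2 18
f 18 2 3
f 18 3 4
f 19 56 35
f 56 30 59
f 35 59 24
f 56 59 35
f 19 35 31
f 35 24 36
f 31 36 20
f 35 36 31
f 19 31 40
f 31 20 41
f 40 41 26
f 31 41 40
f 19 40 52
f 40 26 55
f 52 55 29
f 40 55 52
f 19 52 56
f 52 29 60
f 56 60 30
f 52 60 56
f 20 36 47
f 36 24 50
f 47 50 28
f 36 50 47
f 24 59 37
f 59 30 58
f 37 58 23
f 59 58 37
f 30 60 57
f 60 29 53
f 57 53 21
f 60 53 57
f 29 55 54
f 55 26 42
f 54 42 25
f 55 42 54
f 26 41 46
f 41 20 43
f 46 43 27
f 41 43 46
f 22 48 34
f 48 28 49
f 34 49 23
f 48 49 34
f 22 34 32
f 34 23 33
f 32 33 21
f 34 33 32
f 22 32 39
f 32 21 38
f 39 38 25
f 32 38 39
f 22 39 44
f 39 25 45
f 44 45 27
f 39 45 44
f 22 44 48
f 44 27 51
f 48 51 28
f 44 51 48
f 23 49 37
f 49 28 50
f 37 50 24
f 49 50 37
f 21 33 57
f 33 23 58
f 57 58 30
f 33 58 57
f 25 38 54
f 38 21 53
f 54 53 29
f 38 53 54
f 27 45 46
f 45 25 42
f 46 42 26
f 45 42 46
f 28 51 47
f 51 27 43
f 47 43 20
f 51 43 47
f 62 61 65
f 62 65 63
f 63 65 66
f 63 66 64
f 65 61 67
f 65 67 66
f 66 67 68
f 66 68 64
f 67 61 69
f 67 69 68
f 68 69 70
f 68 70 64
f 69 61 71
f 69 71 70
f 70 71 72
f 70 72 64
f 71 61 73
f 71 73 72
f 72 73 74
f 72 74 64
f 73 61 75
f 73 75 74
f 74 75 76
f 74 76 64
f 75 61 77
f 75 77 76
f 76 77 78
f 76 78 64
f 77 61 79
f 77 79 78
f 78 79 80
f 78 80 64
f 79 61 81
f 79 81 80
f 80 81 82
f 80 82 64
f 81 61 62
f 81 62 82
f 82 62 63
f 82 63 64

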